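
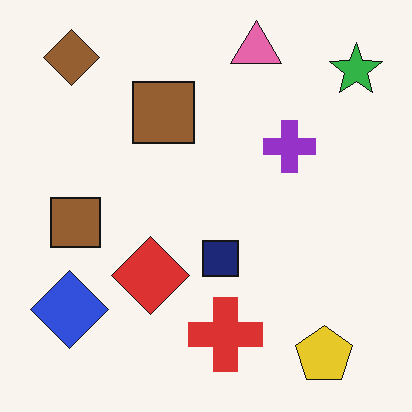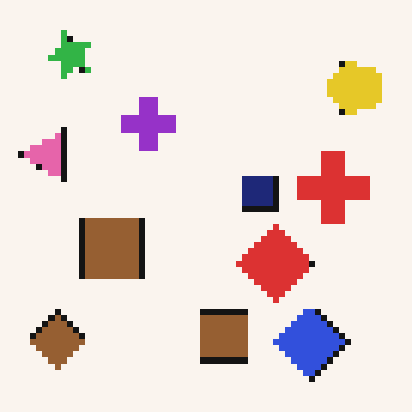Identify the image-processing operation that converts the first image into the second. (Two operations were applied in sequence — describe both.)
Rotated 90° counter-clockwise, then moderately pixelated.

The green star sits in the top-right of the first image and the top-left of the second — consistent with a whole-image 90° counter-clockwise rotation. Shapes are reduced to large square blocks; fine edges and outlines are lost — a downscale-then-upscale (mosaic) effect.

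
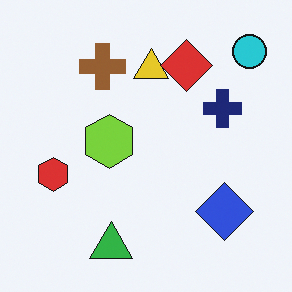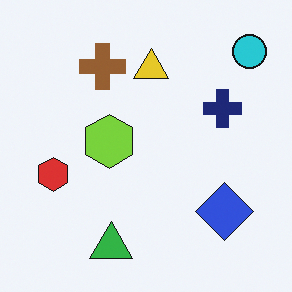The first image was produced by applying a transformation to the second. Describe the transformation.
The image was overlaid with an additional red diamond.

A red diamond appears in the first image that is absent from the second.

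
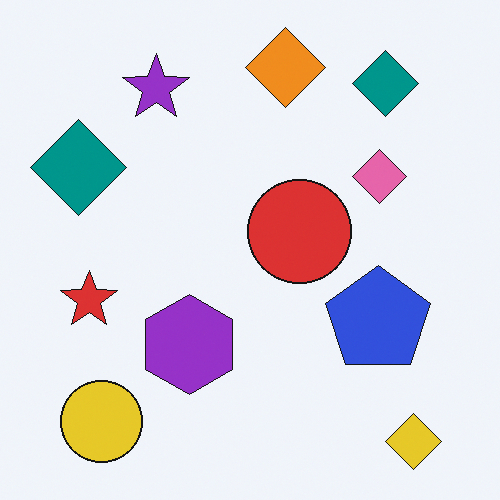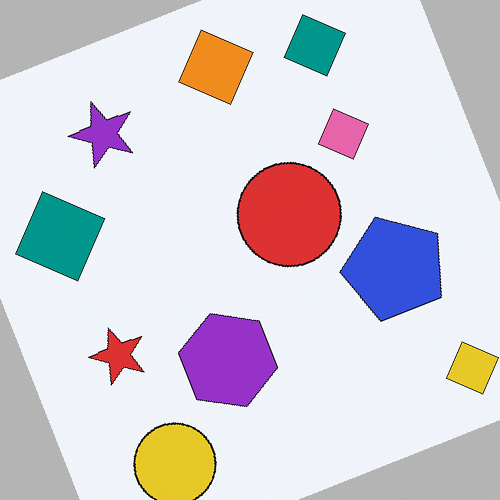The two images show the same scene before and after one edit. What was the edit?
The image was rotated counter-clockwise by a clearly visible amount.

Every shape is tilted by the same angle and the image corners show triangular fill wedges — a whole-image rotation by a non-right angle.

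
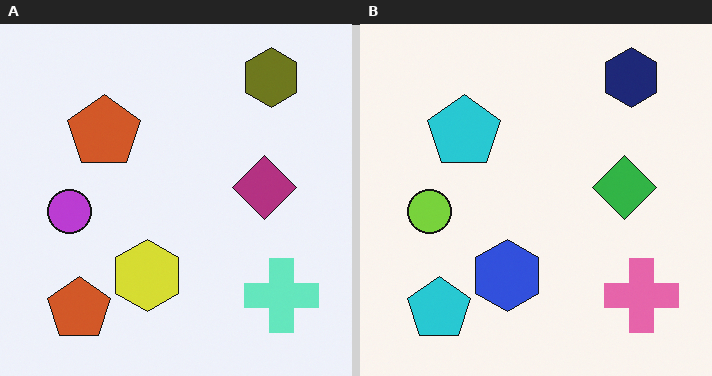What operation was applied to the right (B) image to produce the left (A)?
Hue-shifted by a large amount.

Every shape's color has rotated by the same amount around the hue wheel — a uniform hue shift.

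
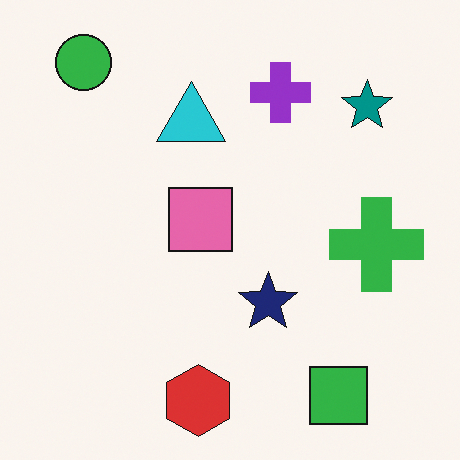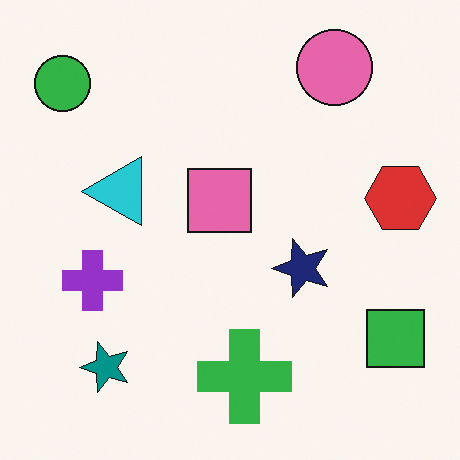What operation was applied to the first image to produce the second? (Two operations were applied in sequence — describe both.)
It was transposed (reflected across the top-left ↔ bottom-right diagonal), then overlaid with an additional pink circle.

Shapes have swapped their row and column positions — what was in the top-right is now in the bottom-left — a diagonal reflection. A pink circle appears in the second image that is absent from the first.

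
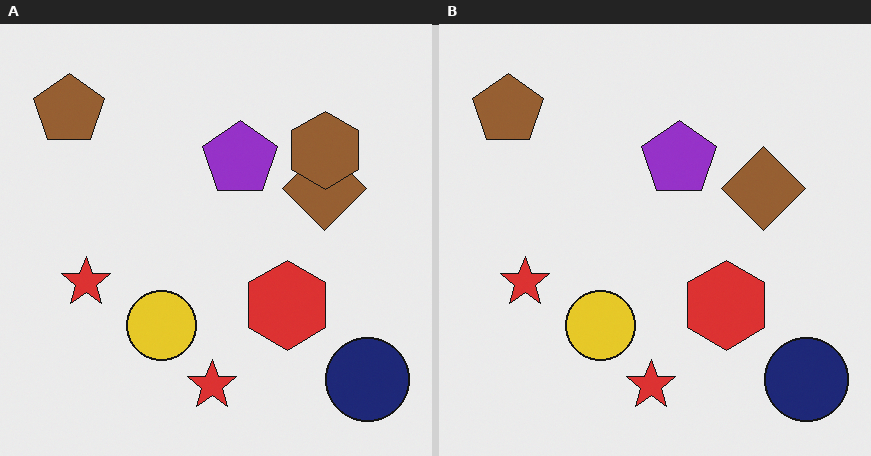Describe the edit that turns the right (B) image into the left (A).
The image was overlaid with an additional brown hexagon.

A brown hexagon appears in the left (A) image that is absent from the right (B).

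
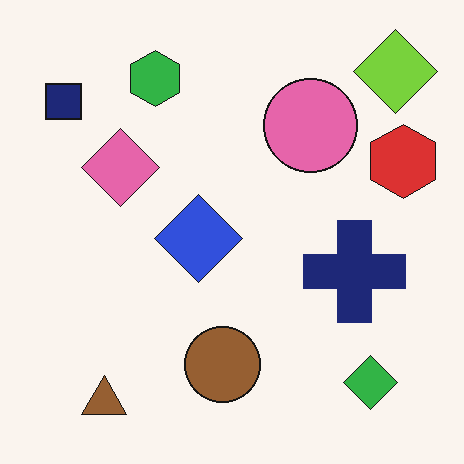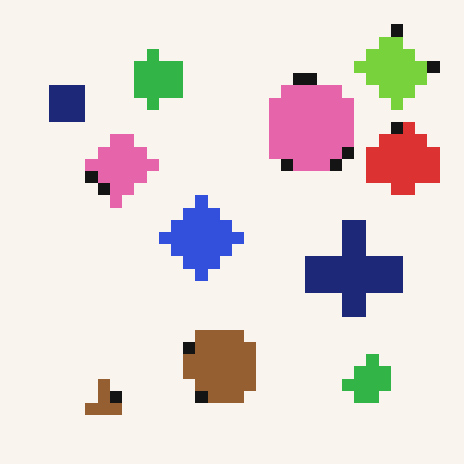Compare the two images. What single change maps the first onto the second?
The second image is the first coarsely pixelated.

Shapes are reduced to large square blocks; fine edges and outlines are lost — a downscale-then-upscale (mosaic) effect.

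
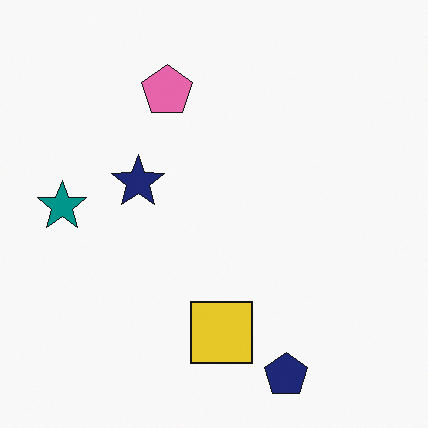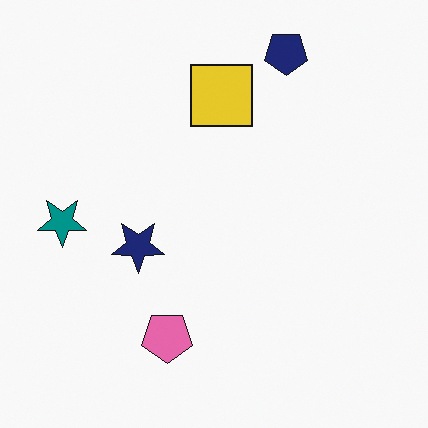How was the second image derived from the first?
The image was flipped vertically (top ↔ bottom).

The navy pentagon is in the bottom-right of the first image and the top-right of the second — shapes on opposite sides of the horizontal midline have swapped in a mirror flip.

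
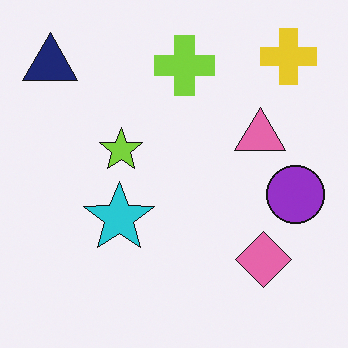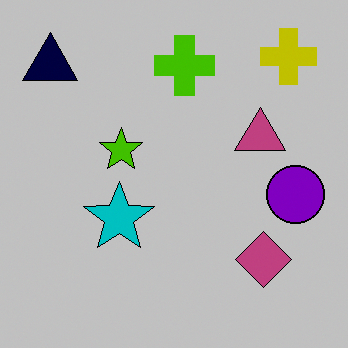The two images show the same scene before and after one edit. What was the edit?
Aggressively posterized.

Each flat color has snapped to a coarser quantized level — most visibly, the near-white background has dropped to a flat grey.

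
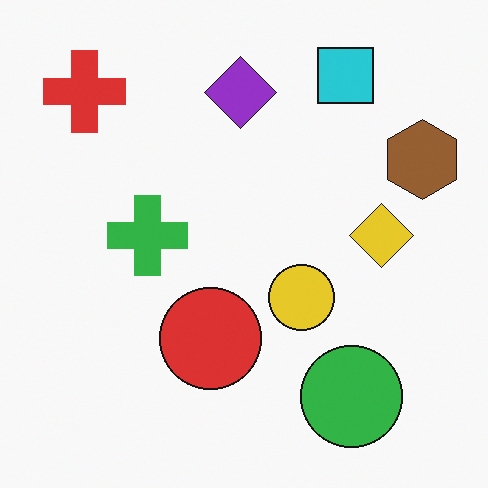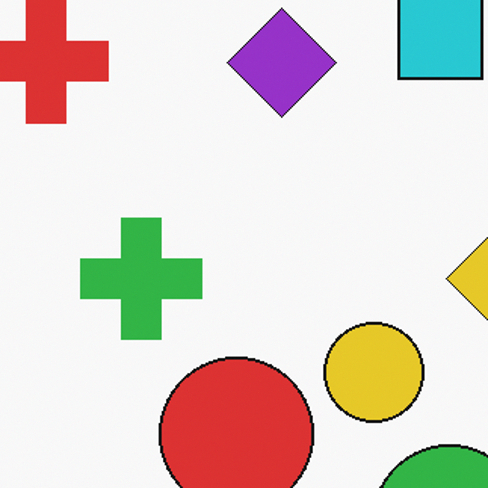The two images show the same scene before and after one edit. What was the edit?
The transformation is: cropped to a modestly smaller region and rescaled.

The visible shapes are larger and the field of view is narrower; shapes near the original edges may be partly or wholly outside the frame — a crop-and-rescale.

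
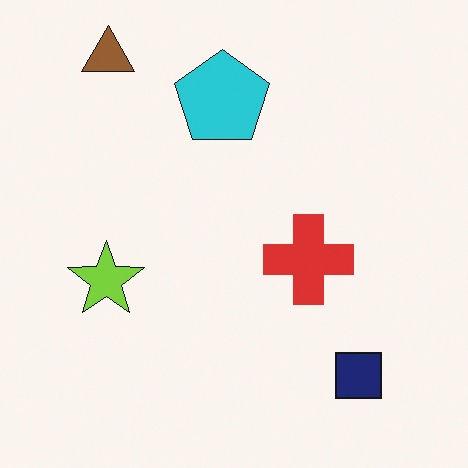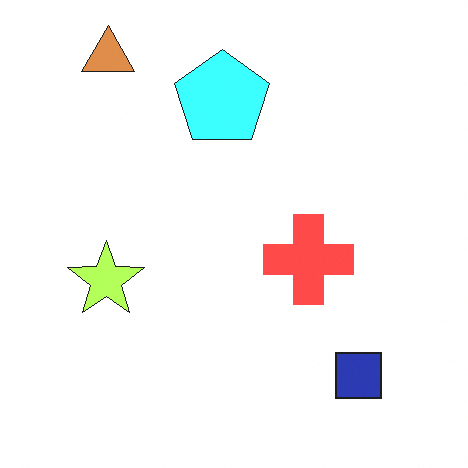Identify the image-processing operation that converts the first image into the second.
The second image is the first brightened a lot.

Every pixel — background and shapes alike — is uniformly brightened.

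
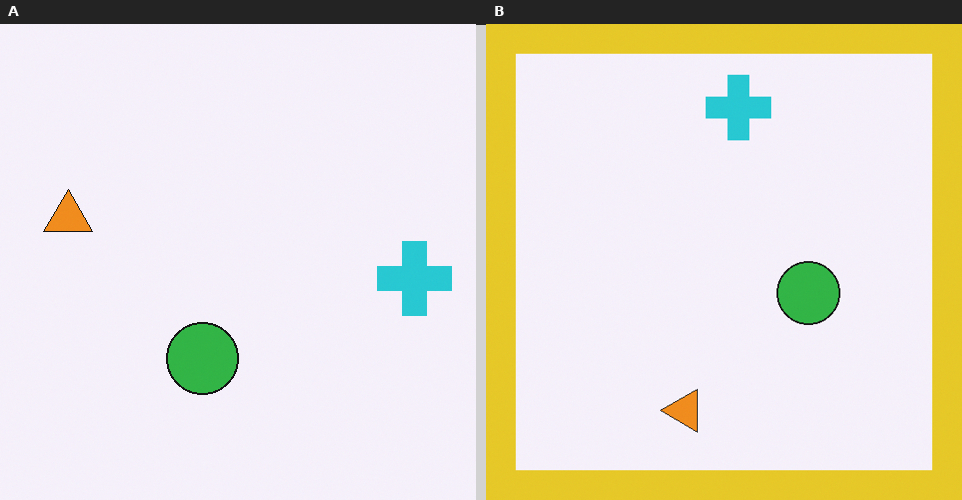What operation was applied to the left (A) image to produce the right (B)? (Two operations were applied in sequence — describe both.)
The right (B) image is the left (A) rotated 90° counter-clockwise, then framed with a yellow border.

The cyan cross sits in the right of the left (A) image and the top of the right (B) — consistent with a whole-image 90° counter-clockwise rotation. A solid yellow frame runs around the edge of the right (B) image, with the content slightly shrunk inside it.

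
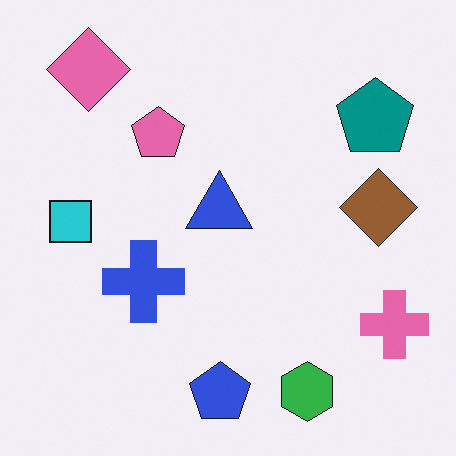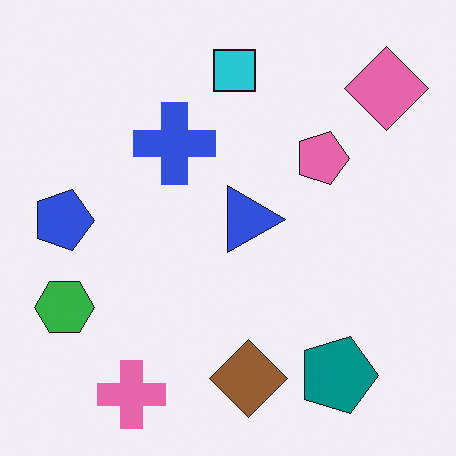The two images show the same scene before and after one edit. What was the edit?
The second image is the first rotated 90° clockwise.

The pink diamond sits in the top-left of the first image and the top-right of the second — consistent with a whole-image 90° clockwise rotation.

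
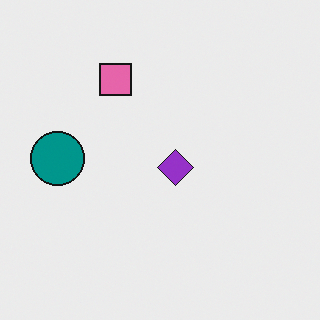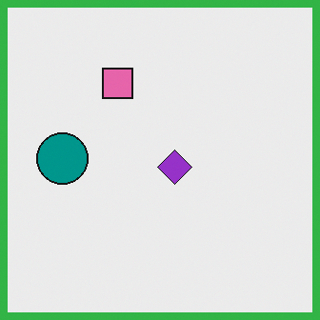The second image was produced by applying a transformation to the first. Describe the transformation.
Framed with a green border.

A solid green frame runs around the edge of the second image, with the content slightly shrunk inside it.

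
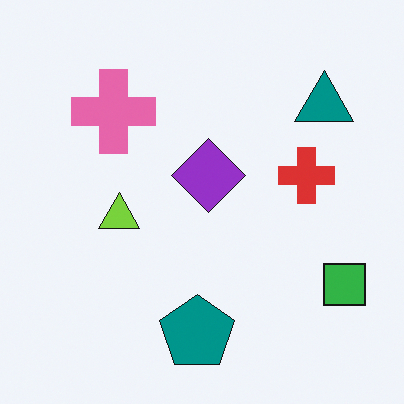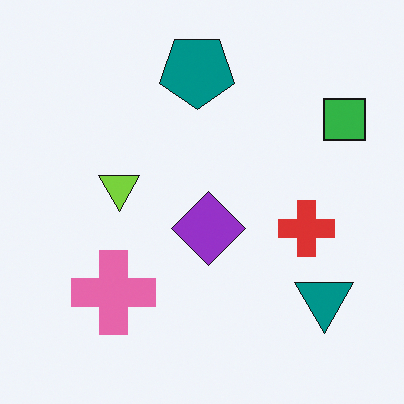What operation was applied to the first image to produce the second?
The transformation is: flipped vertically (top ↔ bottom).

The teal pentagon is in the bottom of the first image and the top of the second — shapes on opposite sides of the horizontal midline have swapped in a mirror flip.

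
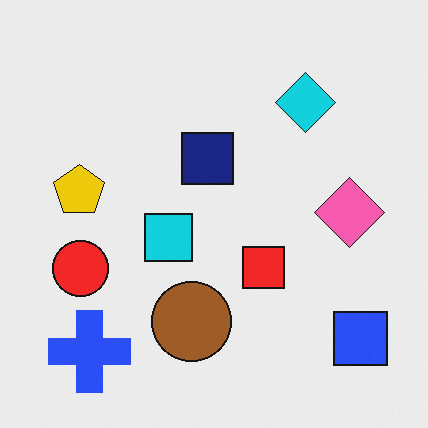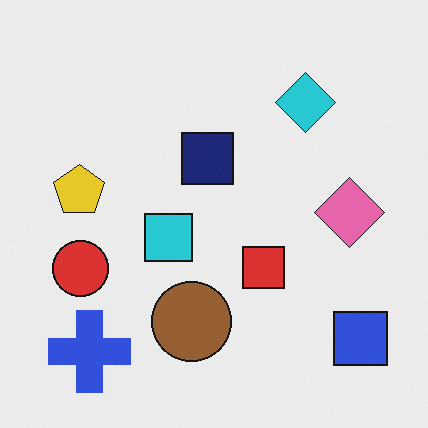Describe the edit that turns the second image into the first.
Slightly oversaturated.

All colors are more vivid — a global saturation change.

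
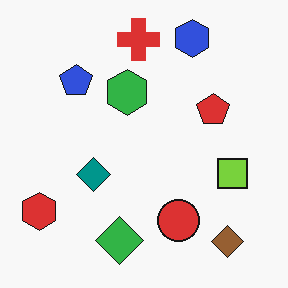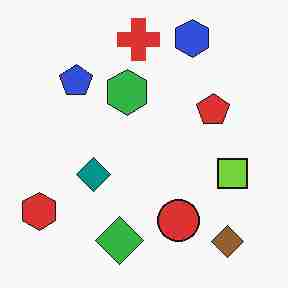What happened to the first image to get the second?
The transformation is: degraded with heavy JPEG compression.

Blocky 8×8 compression artifacts appear around shape edges and the flat background shows ringing — characteristic JPEG degradation.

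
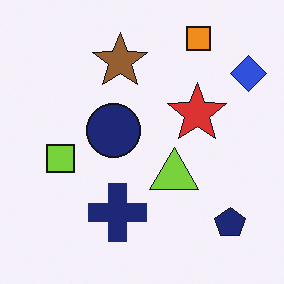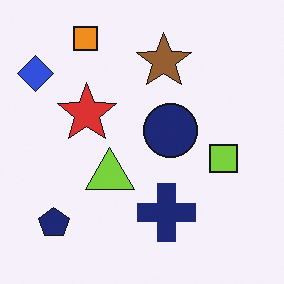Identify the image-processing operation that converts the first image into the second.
It was flipped horizontally (left ↔ right).

The blue diamond is in the top-right of the first image and the top-left of the second — shapes on opposite sides of the vertical midline have swapped in a mirror flip.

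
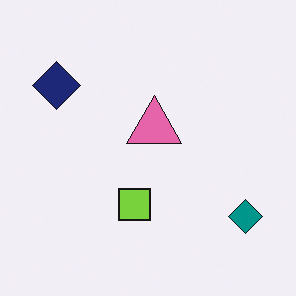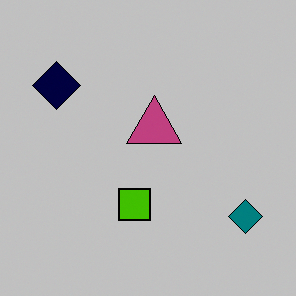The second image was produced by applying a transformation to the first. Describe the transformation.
It was aggressively posterized.

Each flat color has snapped to a coarser quantized level — most visibly, the near-white background has dropped to a flat grey.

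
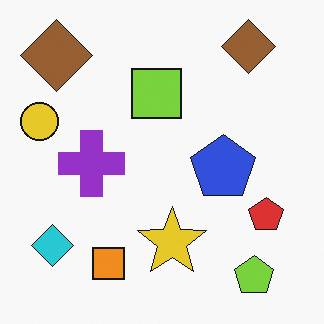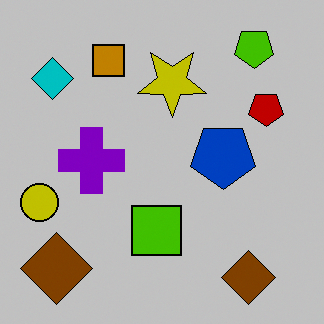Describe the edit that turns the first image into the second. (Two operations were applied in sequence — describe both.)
This is the original image flipped vertically (top ↔ bottom), then aggressively posterized.

The lime pentagon is in the bottom-right of the first image and the top-right of the second — shapes on opposite sides of the horizontal midline have swapped in a mirror flip. Each flat color has snapped to a coarser quantized level — most visibly, the near-white background has dropped to a flat grey.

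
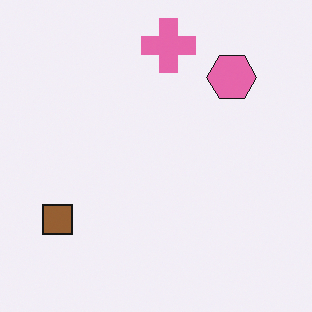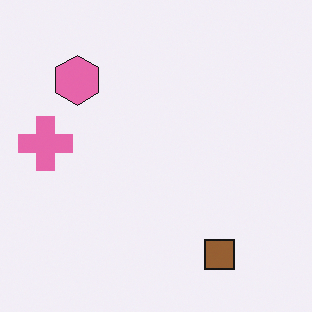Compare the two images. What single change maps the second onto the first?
This is the original image rotated 90° clockwise.

The brown square sits in the bottom-right of the second image and the bottom-left of the first — consistent with a whole-image 90° clockwise rotation.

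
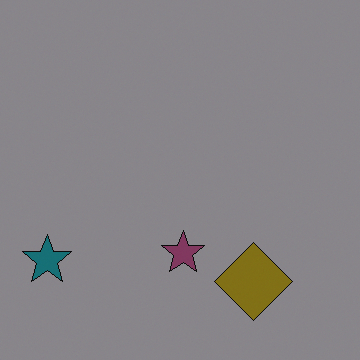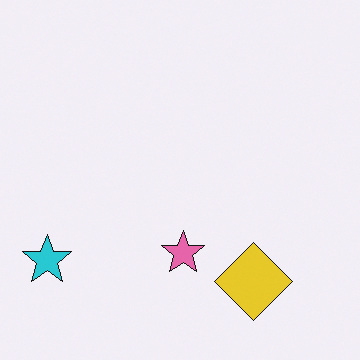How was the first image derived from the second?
Darkened a lot.

Every pixel — background and shapes alike — is uniformly darkened.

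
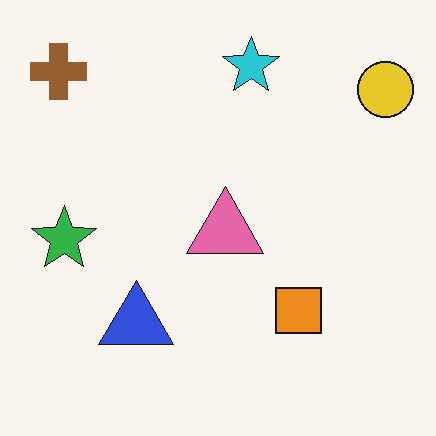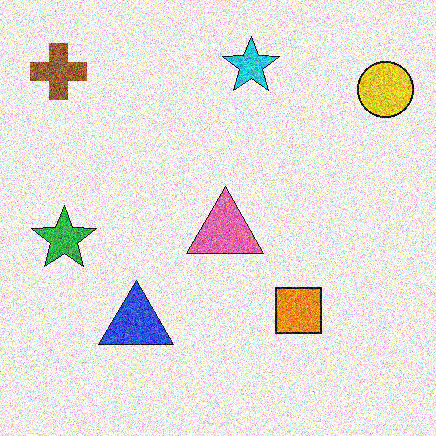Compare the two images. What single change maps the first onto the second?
The image was degraded with heavy additive noise.

Random speckle covers the whole image, including the flat background.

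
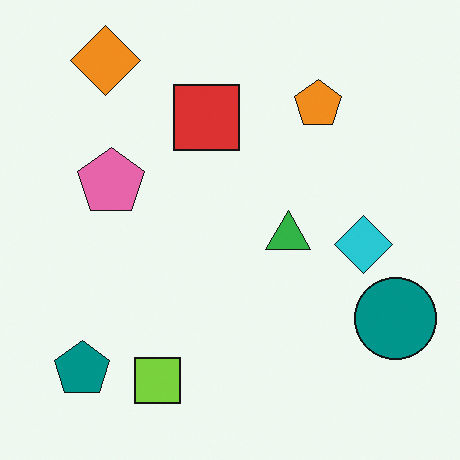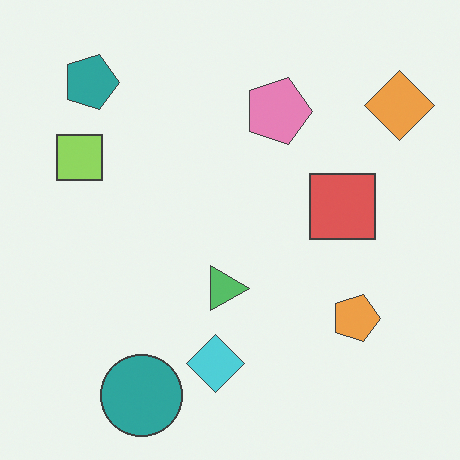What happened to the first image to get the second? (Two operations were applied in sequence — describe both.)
Given slightly reduced contrast, then rotated 90° clockwise.

Tones are pushed toward mid-grey across the whole image — a global contrast change. The orange diamond sits in the top-left of the first image and the top-right of the second — consistent with a whole-image 90° clockwise rotation.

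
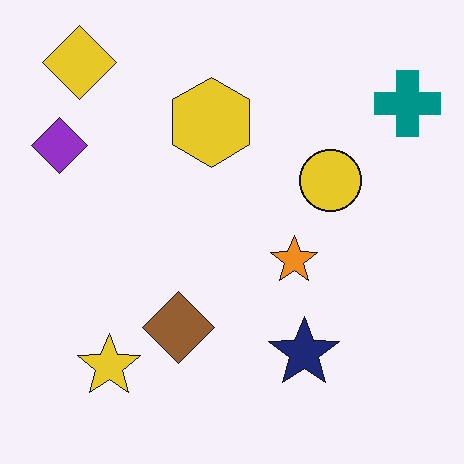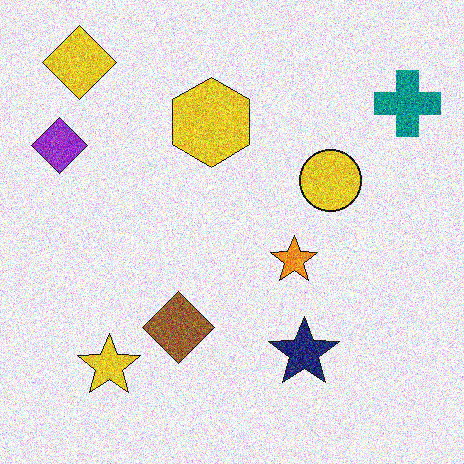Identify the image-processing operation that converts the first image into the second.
The transformation is: degraded with strong gaussian noise.

Random speckle covers the whole image, including the flat background.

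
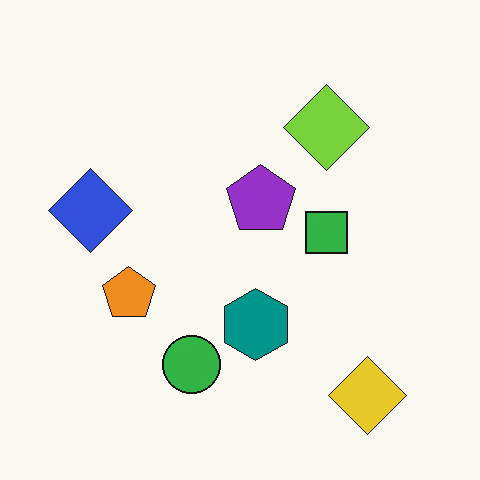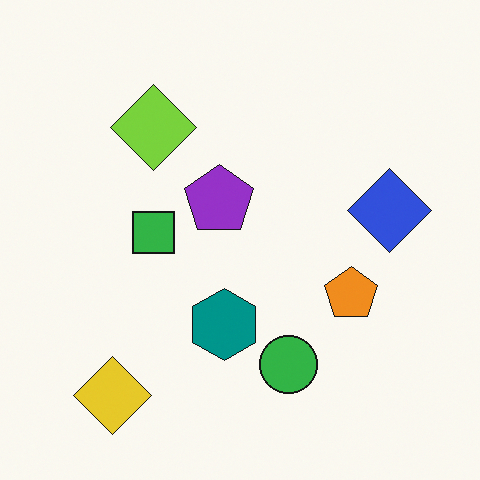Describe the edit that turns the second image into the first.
Flipped horizontally (left ↔ right).

The blue diamond is in the right of the second image and the left of the first — shapes on opposite sides of the vertical midline have swapped in a mirror flip.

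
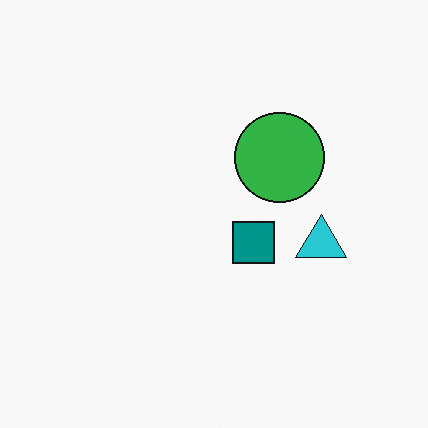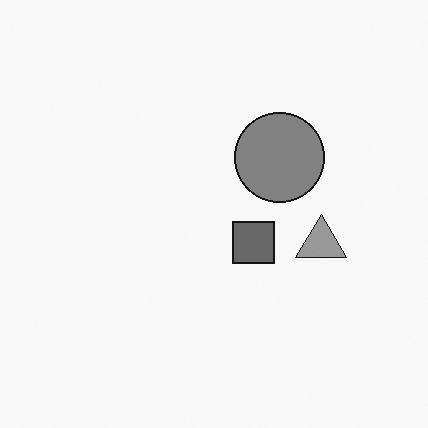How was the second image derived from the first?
The image was converted to grayscale.

All color is removed — every shape is now a shade of grey.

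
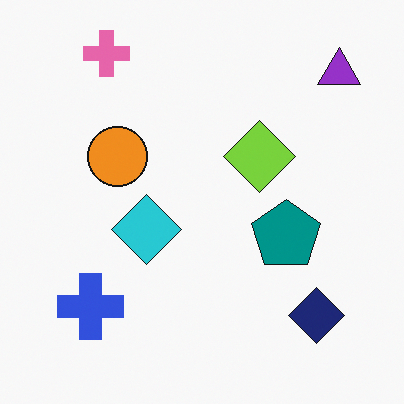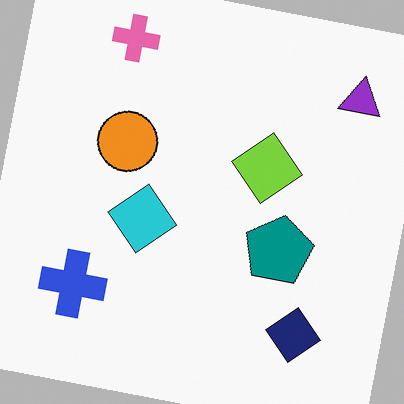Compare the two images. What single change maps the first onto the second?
This is the original image rotated clockwise by a few degrees.

Every shape is tilted by the same angle and the image corners show triangular fill wedges — a whole-image rotation by a non-right angle.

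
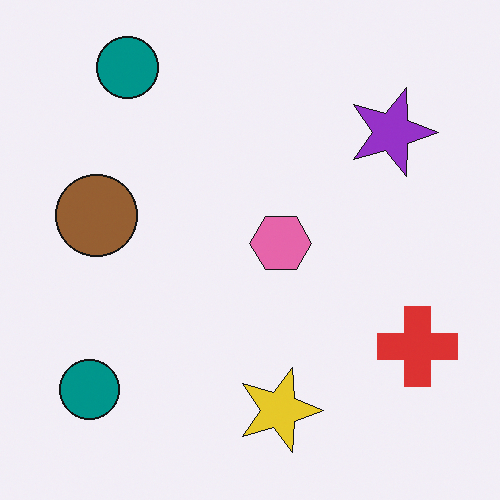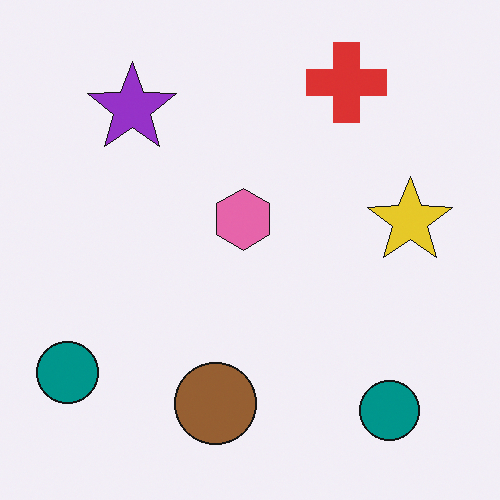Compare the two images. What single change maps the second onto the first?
It was rotated 90° clockwise.

The red cross sits in the top-right of the second image and the bottom-right of the first — consistent with a whole-image 90° clockwise rotation.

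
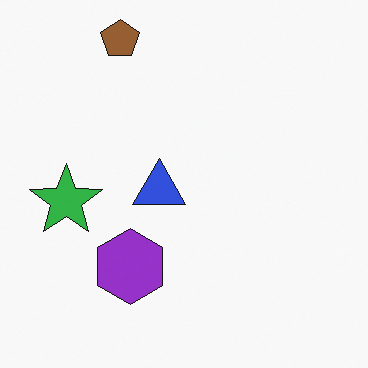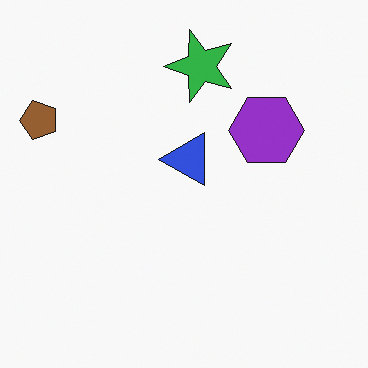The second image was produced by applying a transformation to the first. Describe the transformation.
It was transposed (reflected across the top-left ↔ bottom-right diagonal).

Shapes have swapped their row and column positions — what was in the top-right is now in the bottom-left — a diagonal reflection.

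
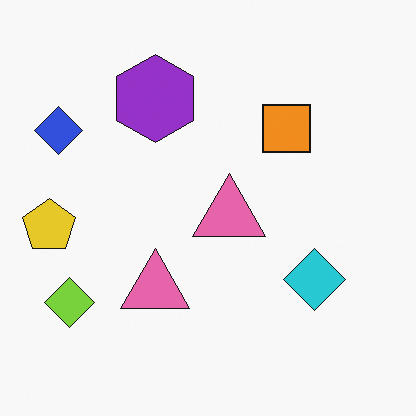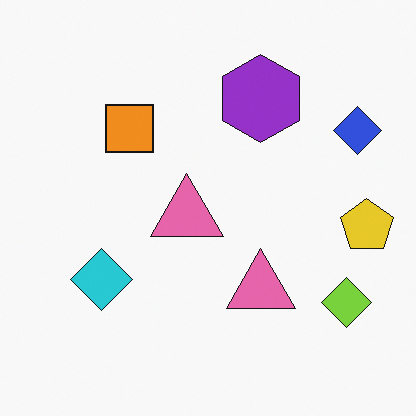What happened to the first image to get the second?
The transformation is: flipped horizontally (left ↔ right).

The yellow pentagon is in the left of the first image and the right of the second — shapes on opposite sides of the vertical midline have swapped in a mirror flip.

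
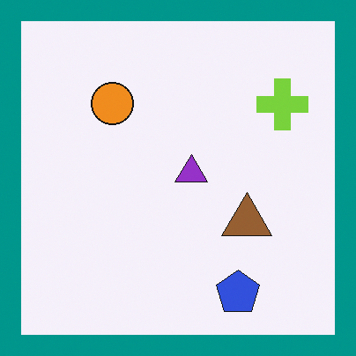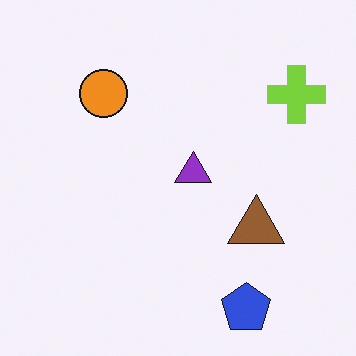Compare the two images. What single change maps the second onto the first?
Framed with a teal border.

A solid teal frame runs around the edge of the first image, with the content slightly shrunk inside it.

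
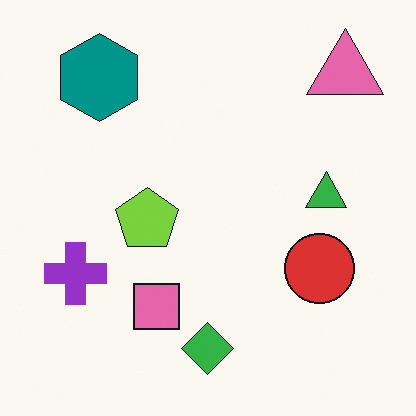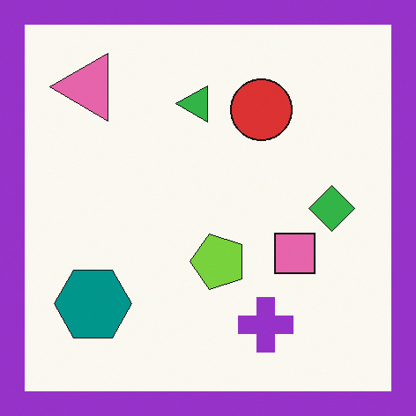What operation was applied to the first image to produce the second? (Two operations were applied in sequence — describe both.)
Rotated 90° counter-clockwise, then framed with a purple border.

The pink triangle sits in the top-right of the first image and the top-left of the second — consistent with a whole-image 90° counter-clockwise rotation. A solid purple frame runs around the edge of the second image, with the content slightly shrunk inside it.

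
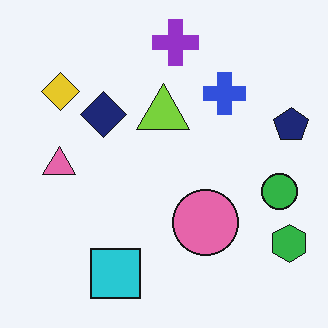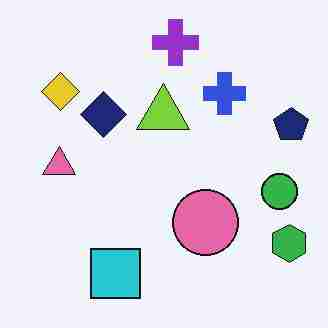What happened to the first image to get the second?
The second image is the first degraded with heavy JPEG compression.

Blocky 8×8 compression artifacts appear around shape edges and the flat background shows ringing — characteristic JPEG degradation.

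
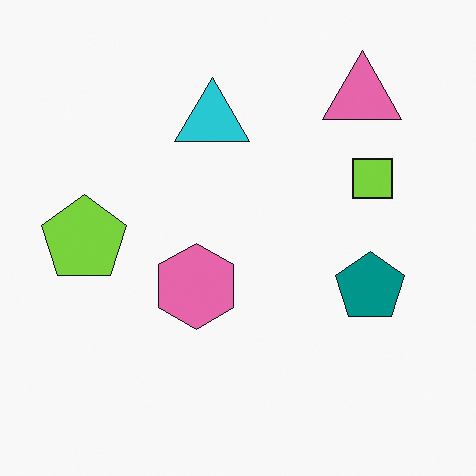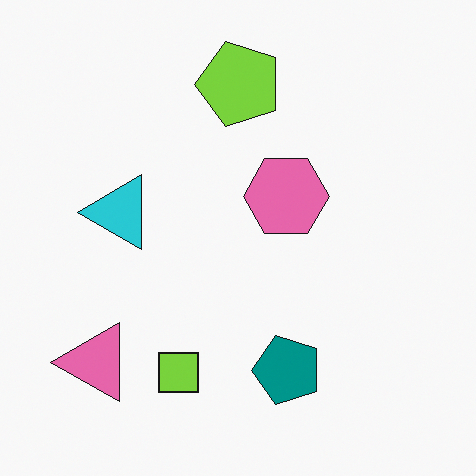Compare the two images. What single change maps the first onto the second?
The image was transposed (reflected across the top-left ↔ bottom-right diagonal).

Shapes have swapped their row and column positions — what was in the top-right is now in the bottom-left — a diagonal reflection.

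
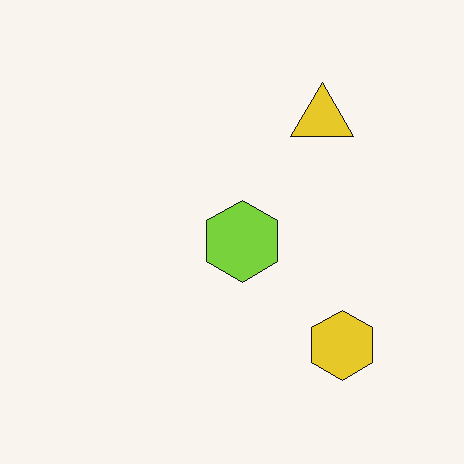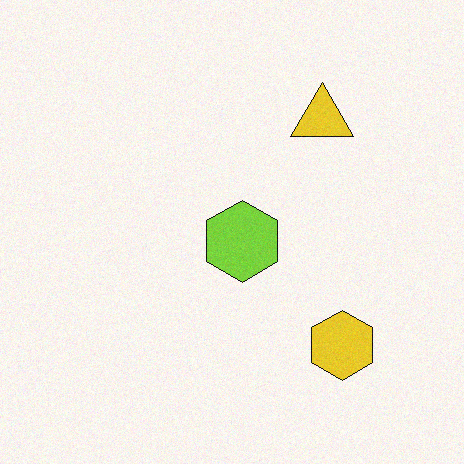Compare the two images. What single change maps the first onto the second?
The image was degraded with subtle gaussian noise.

Random speckle covers the whole image, including the flat background.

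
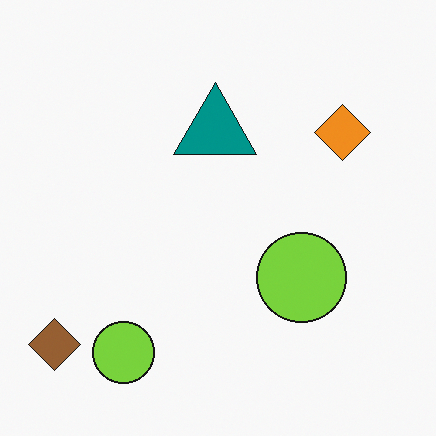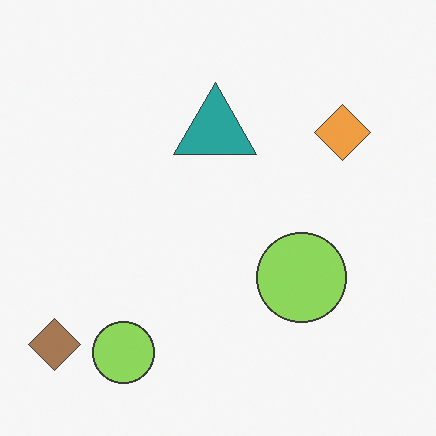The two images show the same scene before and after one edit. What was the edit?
This is the original image given slightly reduced contrast.

Tones are pushed toward mid-grey across the whole image — a global contrast change.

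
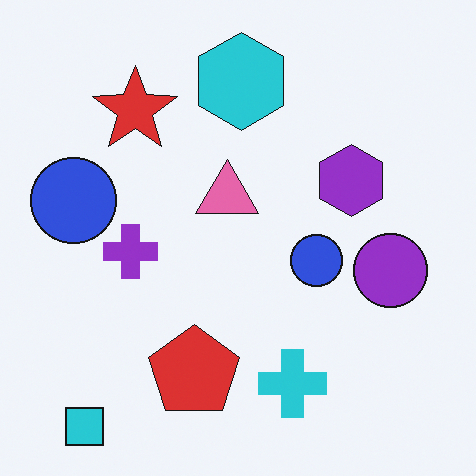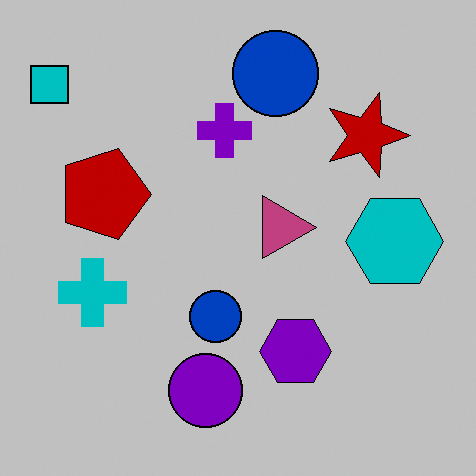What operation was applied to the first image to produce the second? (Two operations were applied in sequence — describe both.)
The second image is the first rotated 90° clockwise, then heavily posterized to just a handful of flat colors.

The cyan square sits in the bottom-left of the first image and the top-left of the second — consistent with a whole-image 90° clockwise rotation. Each flat color has snapped to a coarser quantized level — most visibly, the near-white background has dropped to a flat grey.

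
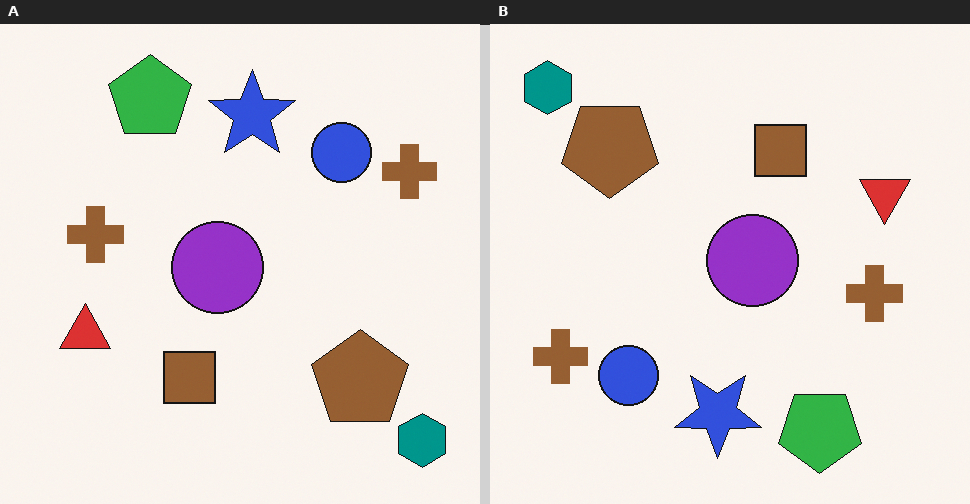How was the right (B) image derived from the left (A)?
Rotated 180°.

The teal hexagon sits in the bottom-right of the left (A) image and the top-left of the right (B) — consistent with a whole-image 180° rotation.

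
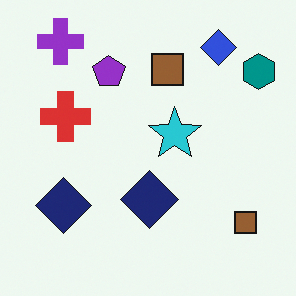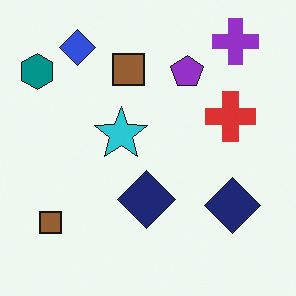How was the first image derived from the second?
Flipped horizontally (left ↔ right).

The teal hexagon is in the top-left of the second image and the top-right of the first — shapes on opposite sides of the vertical midline have swapped in a mirror flip.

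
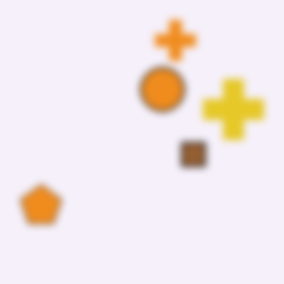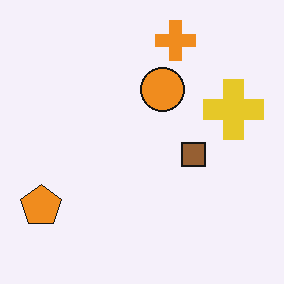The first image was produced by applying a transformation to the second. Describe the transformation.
The transformation is: noticeably gaussian-blurred.

Shape edges and outlines are uniformly softened across the whole image.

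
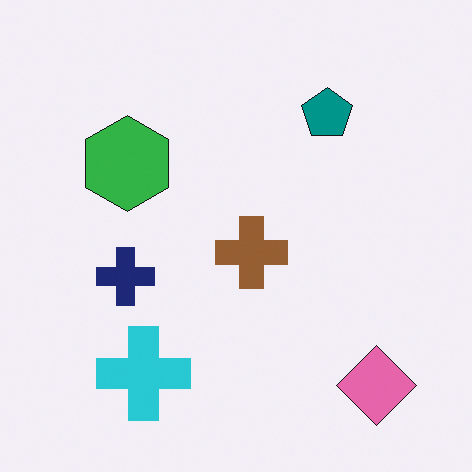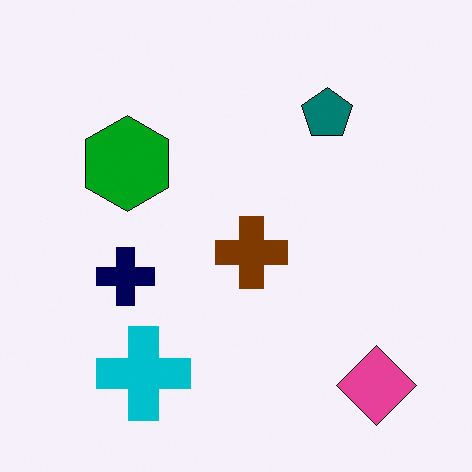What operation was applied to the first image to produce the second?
The second image is the first given slightly increased contrast.

Tones are pushed away from mid-grey across the whole image — a global contrast change.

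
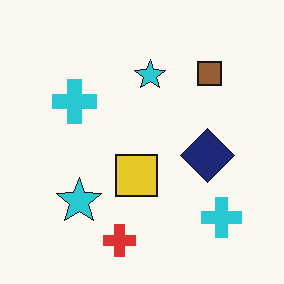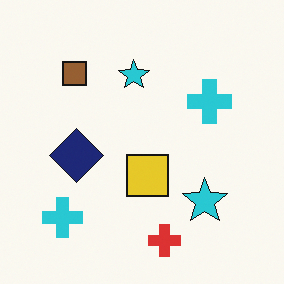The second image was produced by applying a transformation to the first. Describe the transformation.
The image was flipped horizontally (left ↔ right).

The brown square is in the top-right of the first image and the top-left of the second — shapes on opposite sides of the vertical midline have swapped in a mirror flip.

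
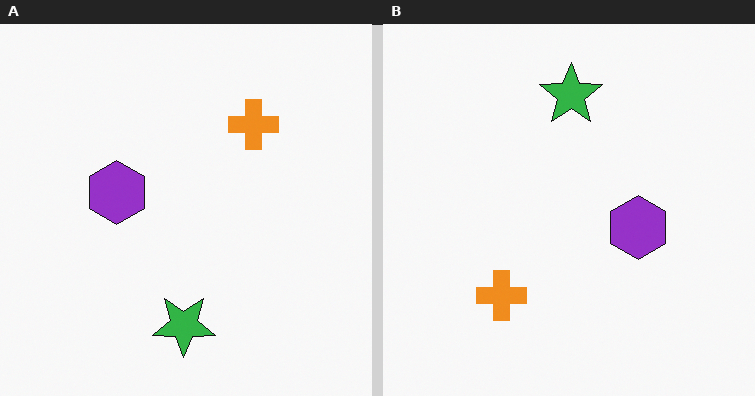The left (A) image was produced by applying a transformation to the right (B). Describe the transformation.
The image was rotated 180°.

The green star sits in the top of the right (B) image and the bottom of the left (A) — consistent with a whole-image 180° rotation.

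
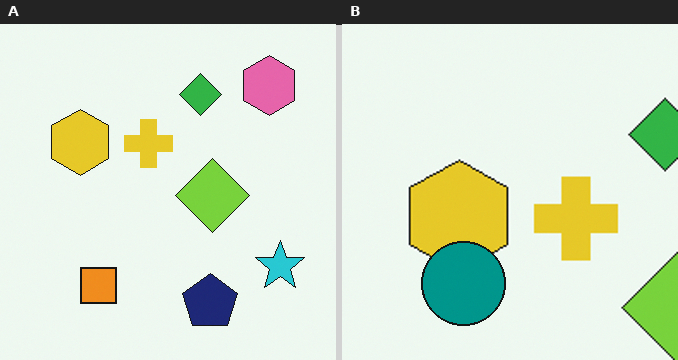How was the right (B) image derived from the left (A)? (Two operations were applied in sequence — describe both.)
The right (B) image is the left (A) cropped tightly and scaled back up, then overlaid with an additional teal circle.

The visible shapes are larger and the field of view is narrower; shapes near the original edges may be partly or wholly outside the frame — a crop-and-rescale. A teal circle appears in the right (B) image that is absent from the left (A).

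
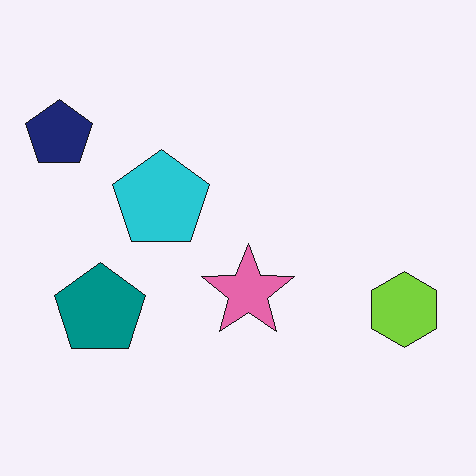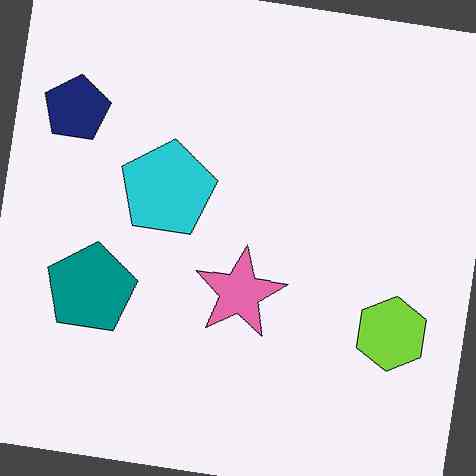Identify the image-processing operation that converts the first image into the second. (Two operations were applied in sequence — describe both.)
It was rotated clockwise by a slight angle, then given moderate JPEG compression.

Every shape is tilted by the same angle and the image corners show triangular fill wedges — a whole-image rotation by a non-right angle. Blocky 8×8 compression artifacts appear around shape edges and the flat background shows ringing — characteristic JPEG degradation.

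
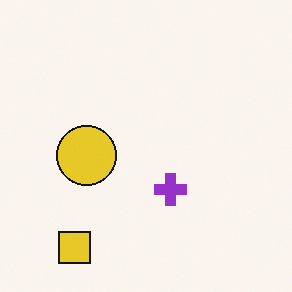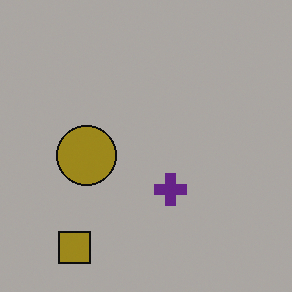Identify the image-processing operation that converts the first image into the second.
Darkened a lot.

Every pixel — background and shapes alike — is uniformly darkened.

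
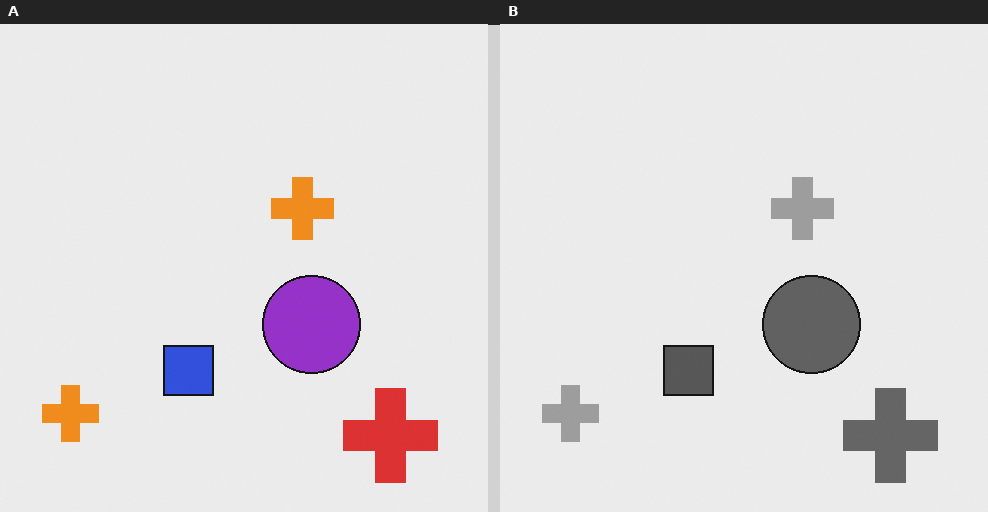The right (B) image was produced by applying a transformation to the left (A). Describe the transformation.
Converted to grayscale.

All color is removed — every shape is now a shade of grey.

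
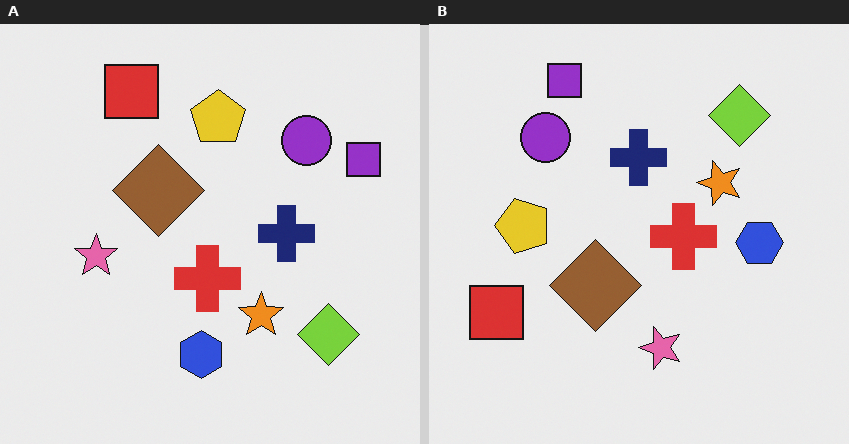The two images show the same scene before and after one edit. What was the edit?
This is the original image rotated 90° counter-clockwise.

The purple square sits in the top-right of the left (A) image and the top-left of the right (B) — consistent with a whole-image 90° counter-clockwise rotation.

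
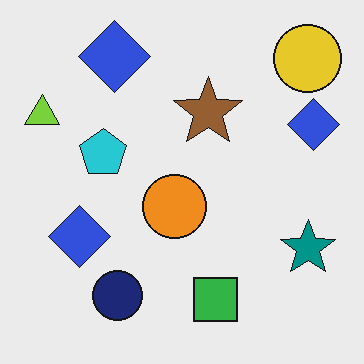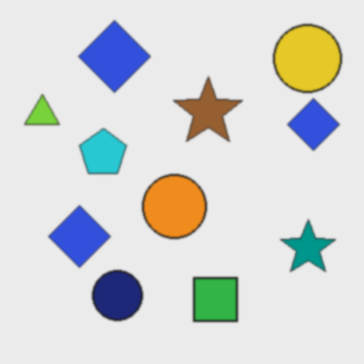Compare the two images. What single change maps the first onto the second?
The image was given a subtle gaussian blur.

Shape edges and outlines are uniformly softened across the whole image.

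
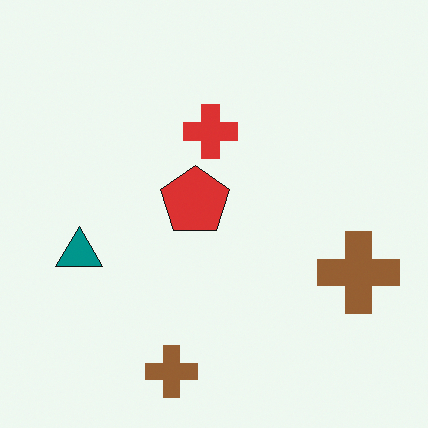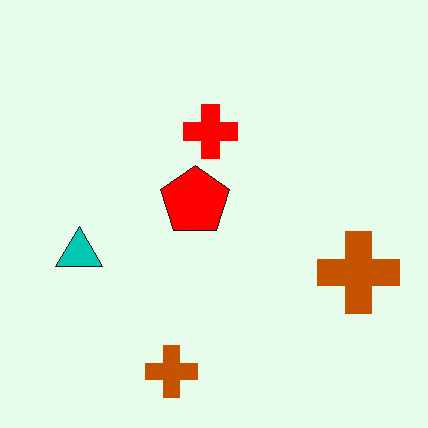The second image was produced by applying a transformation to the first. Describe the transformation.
It was made much more vivid (saturation change).

All colors are more vivid — a global saturation change.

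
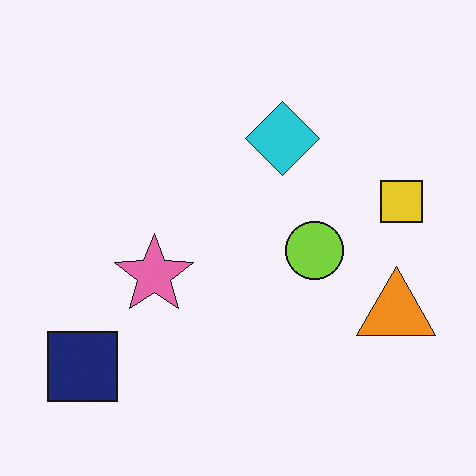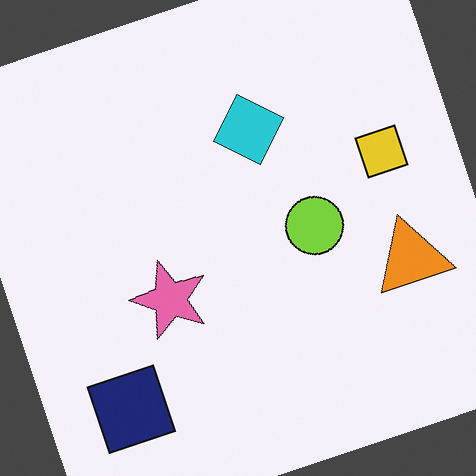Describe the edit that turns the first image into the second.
It was rotated counter-clockwise by a moderate amount.

Every shape is tilted by the same angle and the image corners show triangular fill wedges — a whole-image rotation by a non-right angle.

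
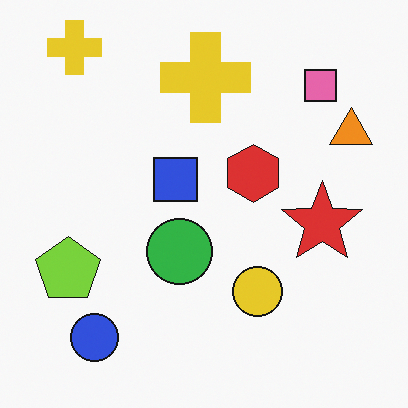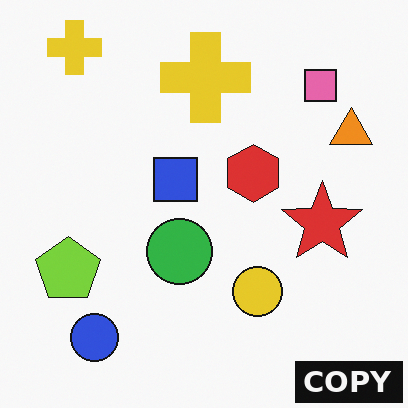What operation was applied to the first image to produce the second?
It was watermarked with the text "COPY" in the lower-right corner.

A dark label reading "COPY" appears in the lower-right corner.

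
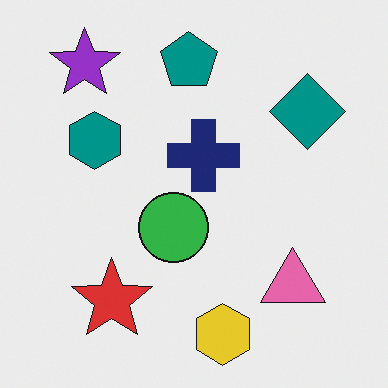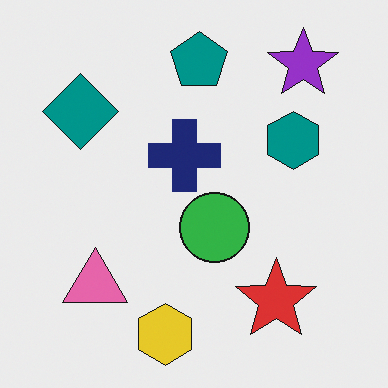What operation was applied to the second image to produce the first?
This is the original image flipped horizontally (left ↔ right).

The teal diamond is in the top-left of the second image and the top-right of the first — shapes on opposite sides of the vertical midline have swapped in a mirror flip.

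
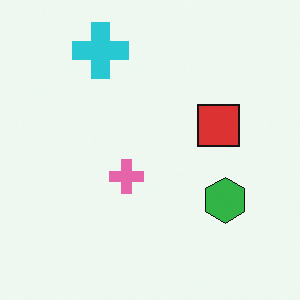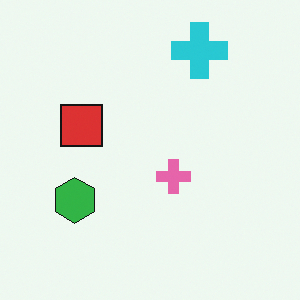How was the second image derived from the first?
The image was flipped horizontally (left ↔ right).

The green hexagon is in the right of the first image and the left of the second — shapes on opposite sides of the vertical midline have swapped in a mirror flip.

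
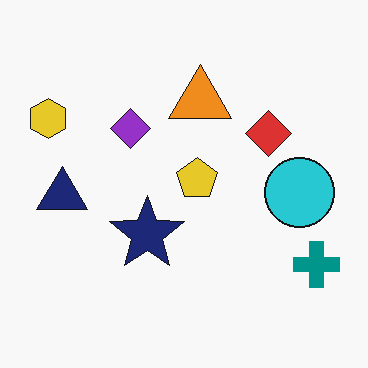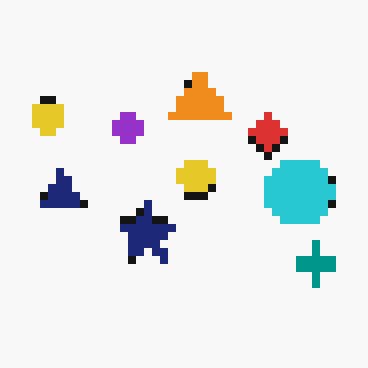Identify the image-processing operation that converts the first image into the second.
It was pixelated into visible square blocks.

Shapes are reduced to large square blocks; fine edges and outlines are lost — a downscale-then-upscale (mosaic) effect.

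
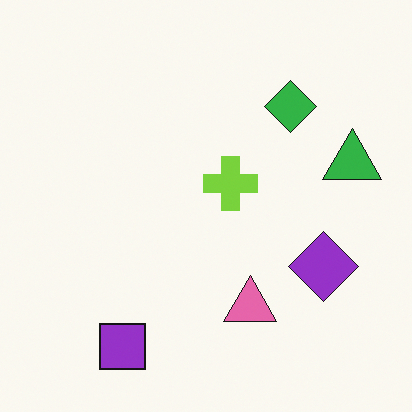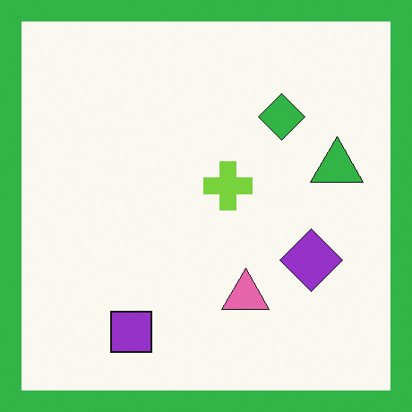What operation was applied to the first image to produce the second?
Framed with a green border.

A solid green frame runs around the edge of the second image, with the content slightly shrunk inside it.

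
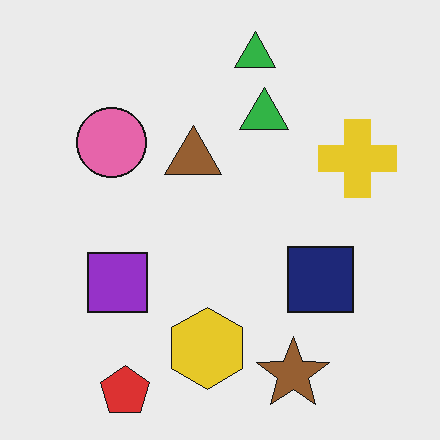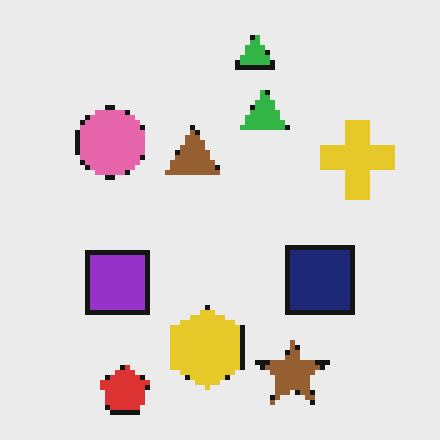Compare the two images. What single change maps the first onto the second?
The second image is the first mildly pixelated.

Shapes are reduced to large square blocks; fine edges and outlines are lost — a downscale-then-upscale (mosaic) effect.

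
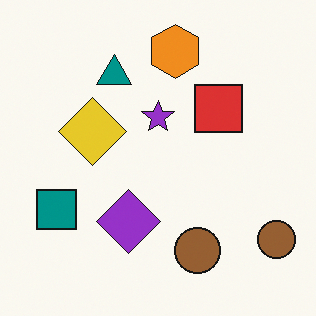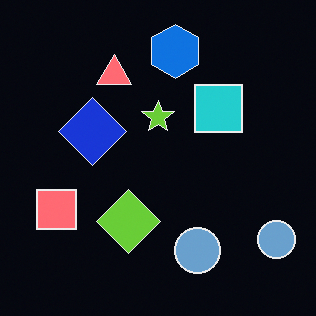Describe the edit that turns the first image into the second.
This is the original image color-inverted (negative).

The light background has become dark and every shape's color is its complement — a photographic negative.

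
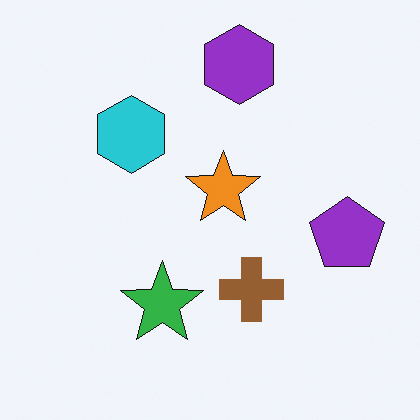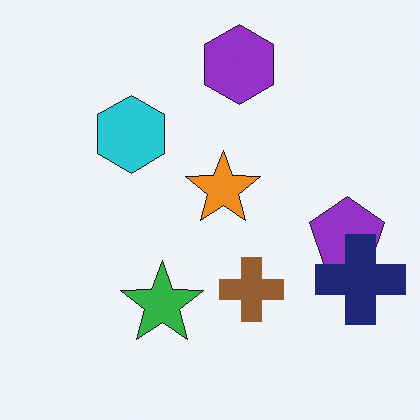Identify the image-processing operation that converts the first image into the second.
The image was overlaid with an additional navy cross.

A navy cross appears in the second image that is absent from the first.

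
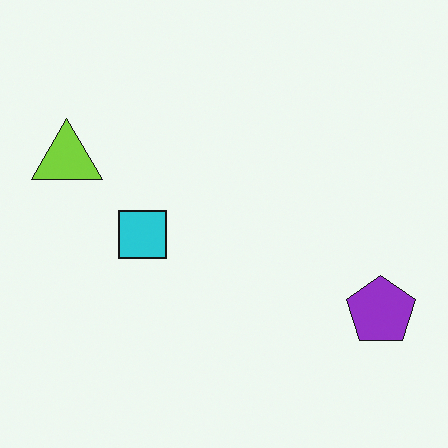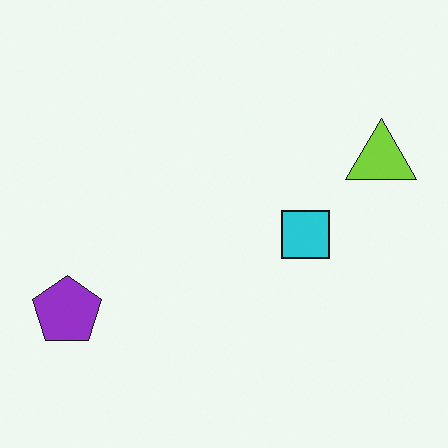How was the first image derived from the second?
The image was flipped horizontally (left ↔ right).

The purple pentagon is in the bottom-left of the second image and the bottom-right of the first — shapes on opposite sides of the vertical midline have swapped in a mirror flip.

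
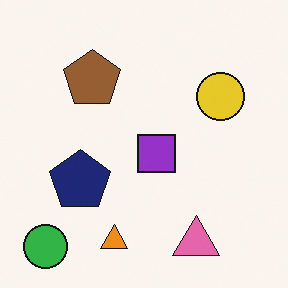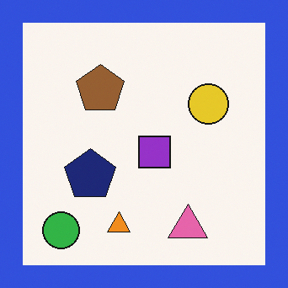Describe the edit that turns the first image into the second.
The second image is the first framed with a blue border.

A solid blue frame runs around the edge of the second image, with the content slightly shrunk inside it.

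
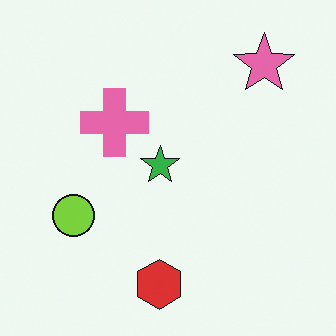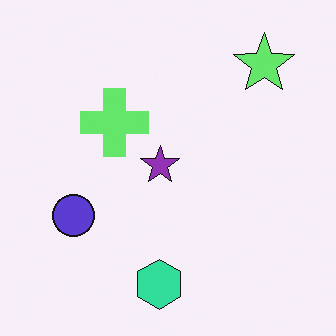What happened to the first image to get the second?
Hue-shifted through roughly half the color wheel.

Every shape's color has rotated by the same amount around the hue wheel — a uniform hue shift.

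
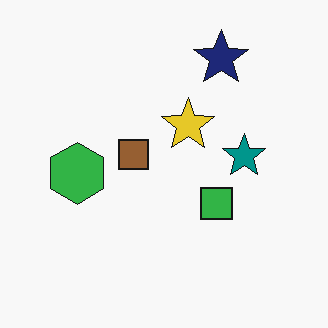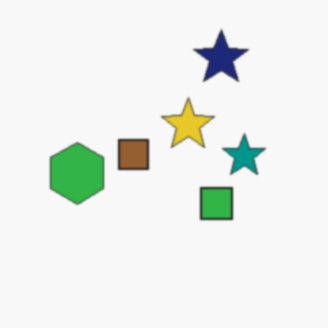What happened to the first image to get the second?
The transformation is: slightly softened.

Shape edges and outlines are uniformly softened across the whole image.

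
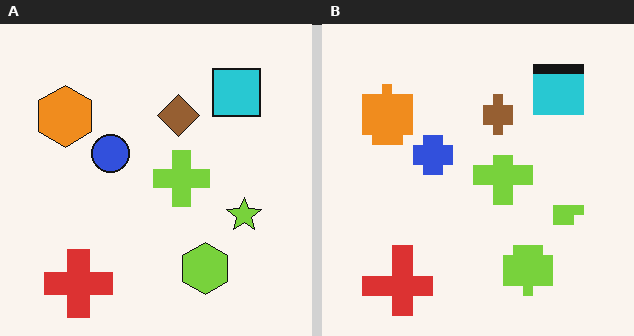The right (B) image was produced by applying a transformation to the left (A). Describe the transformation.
The right (B) image is the left (A) coarsely pixelated.

Shapes are reduced to large square blocks; fine edges and outlines are lost — a downscale-then-upscale (mosaic) effect.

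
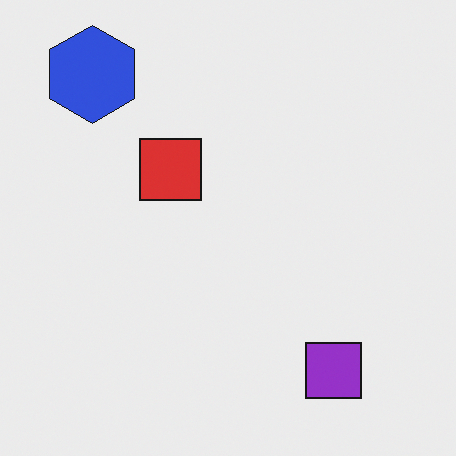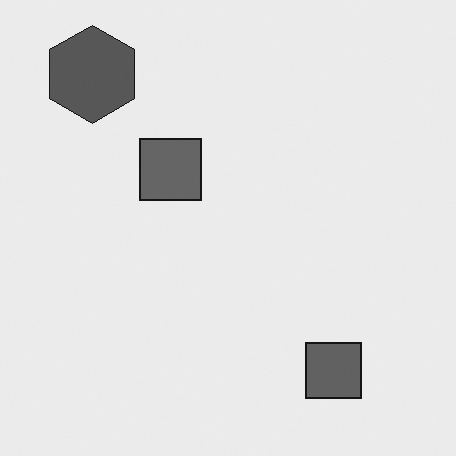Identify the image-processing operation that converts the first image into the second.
The second image is the first converted to grayscale.

All color is removed — every shape is now a shade of grey.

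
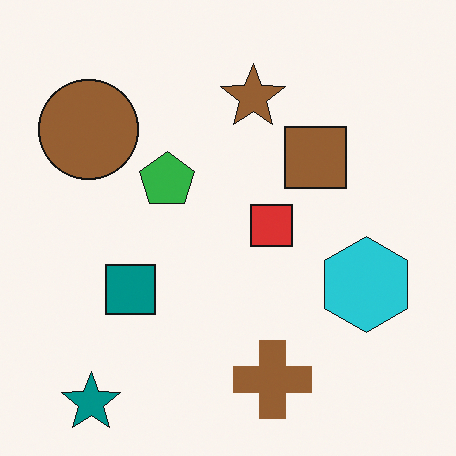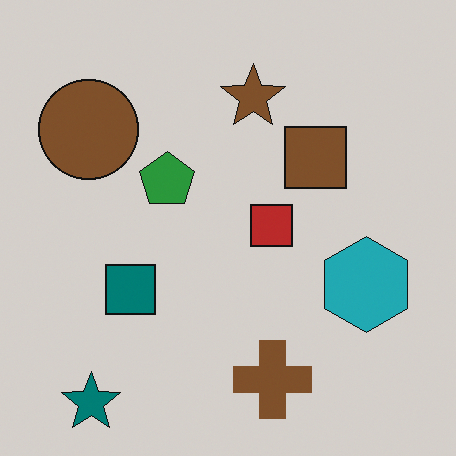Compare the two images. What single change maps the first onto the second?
Darkened a little.

Every pixel — background and shapes alike — is uniformly darkened.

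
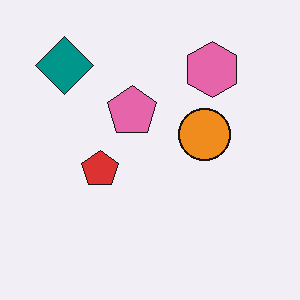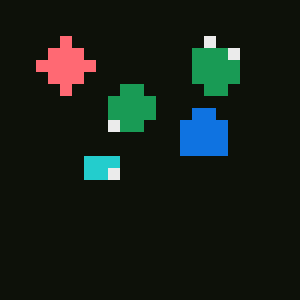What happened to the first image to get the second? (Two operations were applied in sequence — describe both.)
Coarsely pixelated, then color-inverted (negative).

Shapes are reduced to large square blocks; fine edges and outlines are lost — a downscale-then-upscale (mosaic) effect. The light background has become dark and every shape's color is its complement — a photographic negative.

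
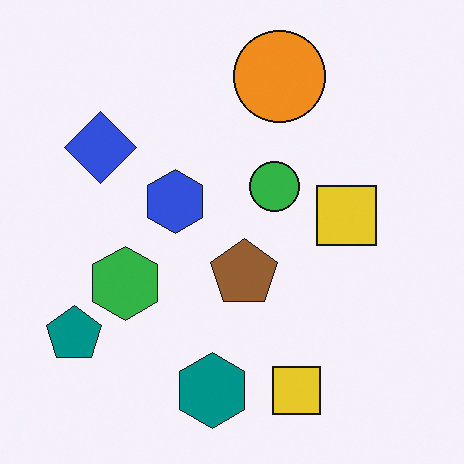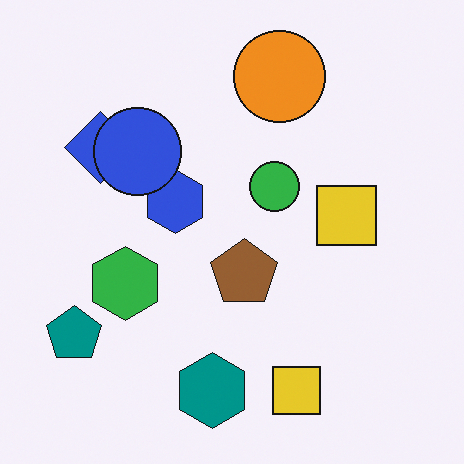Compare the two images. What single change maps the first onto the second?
The second image is the first overlaid with an additional blue circle.

A blue circle appears in the second image that is absent from the first.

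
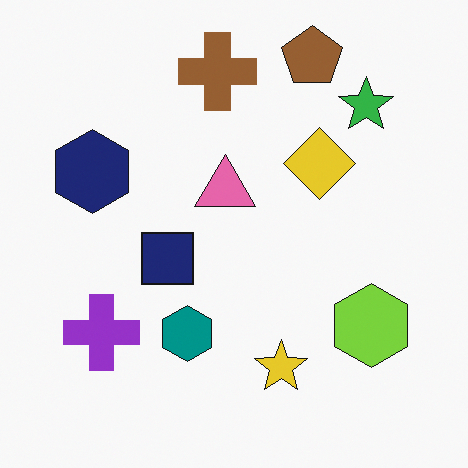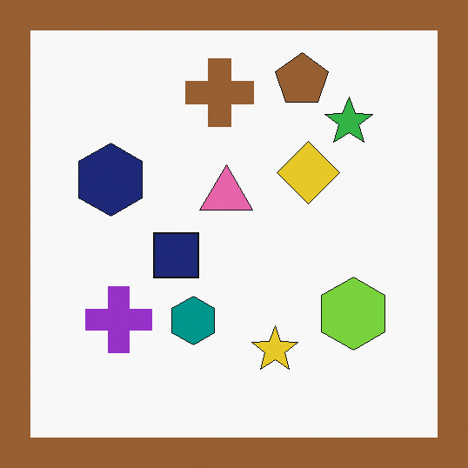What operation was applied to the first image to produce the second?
The image was framed with a brown border.

A solid brown frame runs around the edge of the second image, with the content slightly shrunk inside it.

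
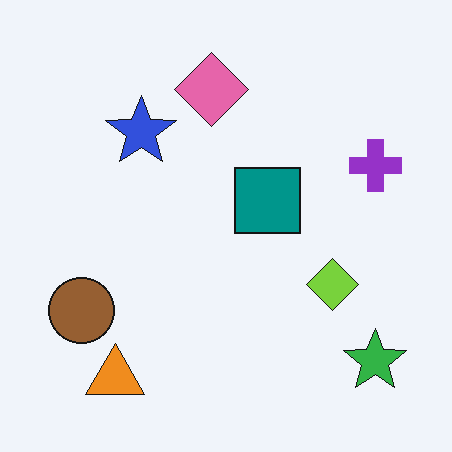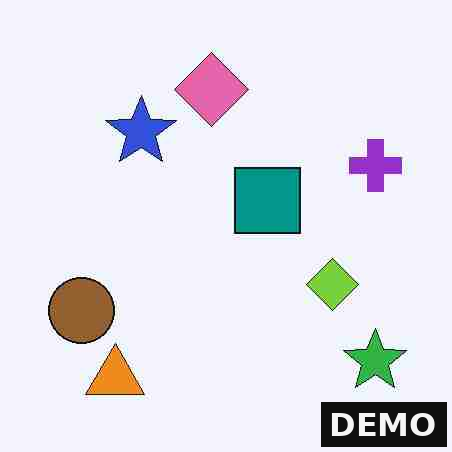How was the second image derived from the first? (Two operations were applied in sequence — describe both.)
The second image is the first degraded with heavy JPEG compression, then watermarked with the text "DEMO" in the lower-right corner.

Blocky 8×8 compression artifacts appear around shape edges and the flat background shows ringing — characteristic JPEG degradation. A dark label reading "DEMO" appears in the lower-right corner.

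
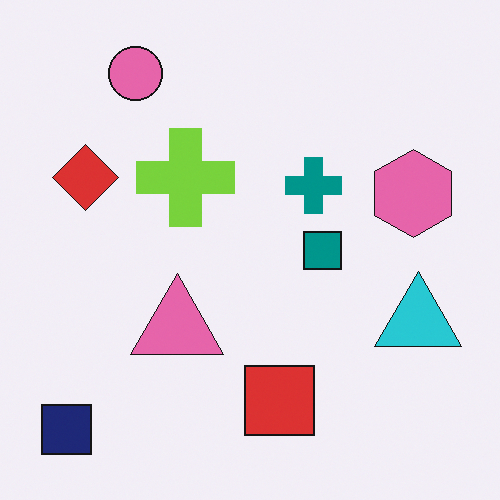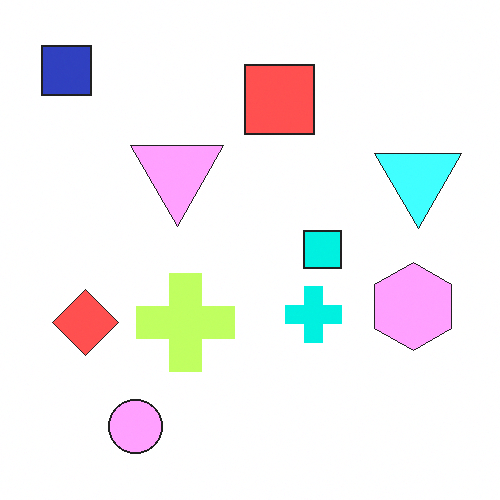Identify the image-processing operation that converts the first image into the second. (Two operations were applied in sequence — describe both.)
The second image is the first flipped vertically (top ↔ bottom), then brightened a lot.

The navy square is in the bottom-left of the first image and the top-left of the second — shapes on opposite sides of the horizontal midline have swapped in a mirror flip. Every pixel — background and shapes alike — is uniformly brightened.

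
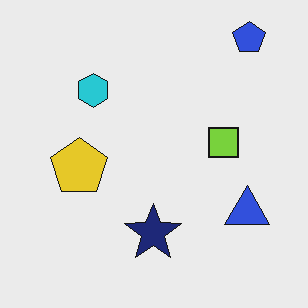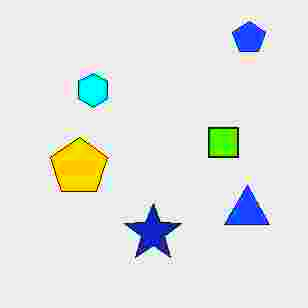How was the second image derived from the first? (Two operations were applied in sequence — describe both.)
The second image is the first degraded with heavy JPEG compression, then made much more vivid (saturation change).

Blocky 8×8 compression artifacts appear around shape edges and the flat background shows ringing — characteristic JPEG degradation. All colors are more vivid — a global saturation change.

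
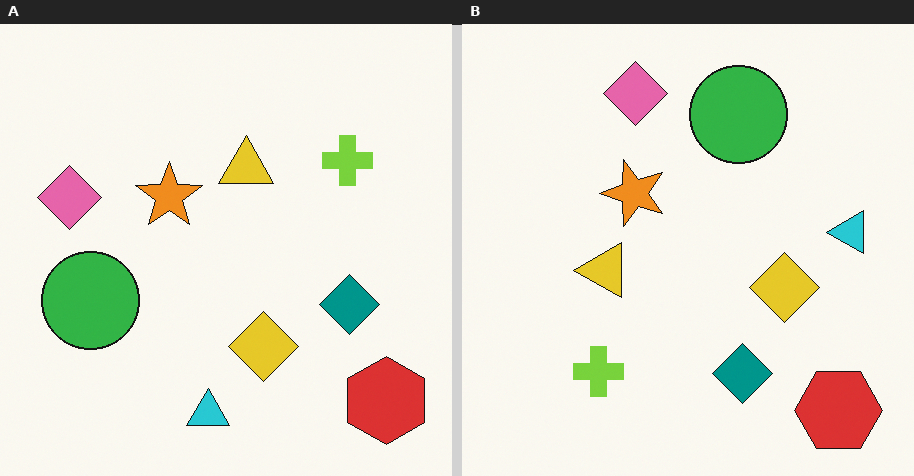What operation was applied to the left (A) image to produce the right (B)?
The right (B) image is the left (A) transposed (reflected across the top-left ↔ bottom-right diagonal).

Shapes have swapped their row and column positions — what was in the top-right is now in the bottom-left — a diagonal reflection.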